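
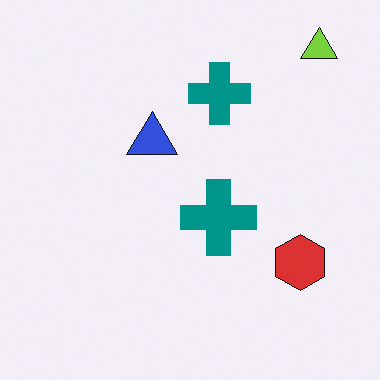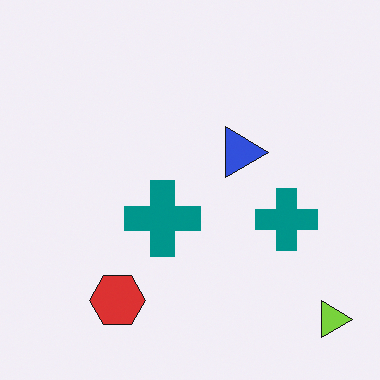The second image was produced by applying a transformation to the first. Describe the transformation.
Rotated 90° clockwise.

The lime triangle sits in the top-right of the first image and the bottom-right of the second — consistent with a whole-image 90° clockwise rotation.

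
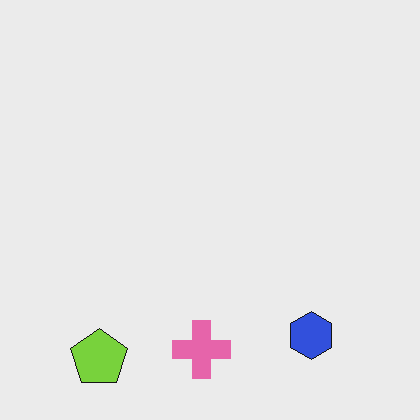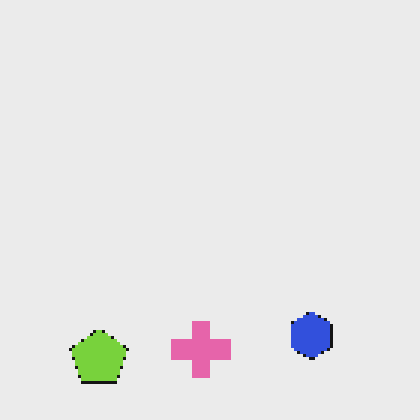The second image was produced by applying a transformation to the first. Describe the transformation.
The second image is the first mildly pixelated.

Shapes are reduced to large square blocks; fine edges and outlines are lost — a downscale-then-upscale (mosaic) effect.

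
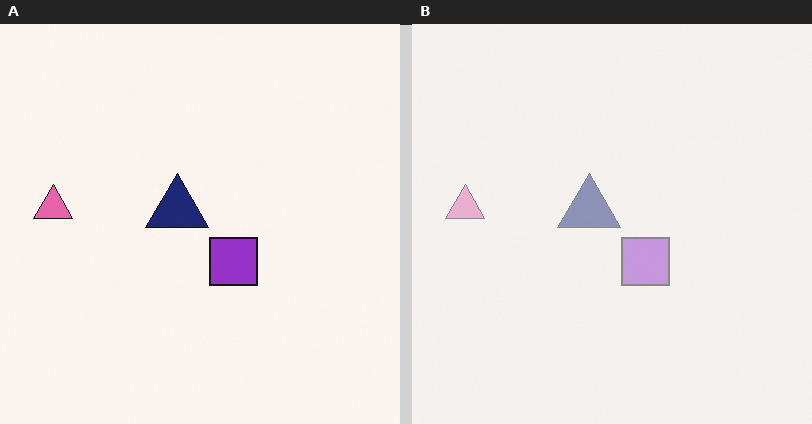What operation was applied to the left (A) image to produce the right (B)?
Given much lower contrast.

Tones are pushed toward mid-grey across the whole image — a global contrast change.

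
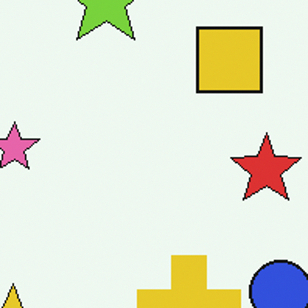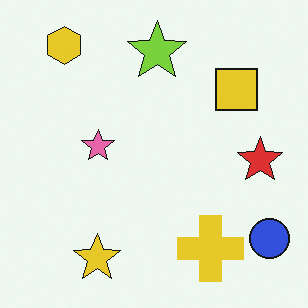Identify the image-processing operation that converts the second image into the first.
The first image is the second cropped slightly and scaled back up.

The visible shapes are larger and the field of view is narrower; shapes near the original edges may be partly or wholly outside the frame — a crop-and-rescale.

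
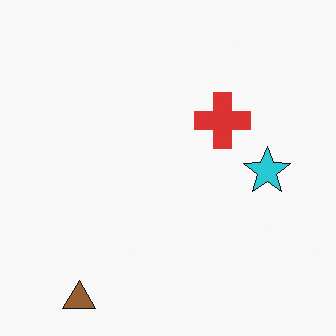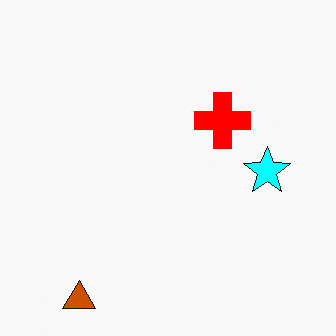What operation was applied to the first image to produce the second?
The second image is the first heavily oversaturated.

All colors are more vivid — a global saturation change.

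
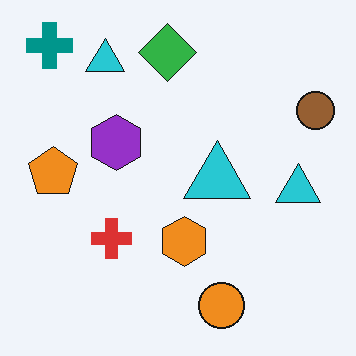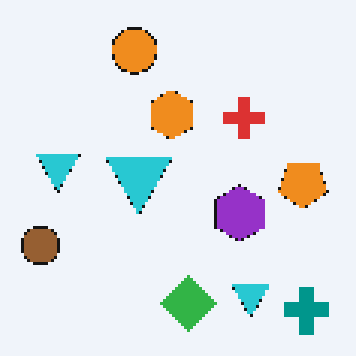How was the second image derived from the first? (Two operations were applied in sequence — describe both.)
The image was mildly pixelated, then rotated 180°.

Shapes are reduced to large square blocks; fine edges and outlines are lost — a downscale-then-upscale (mosaic) effect. The teal cross sits in the top-left of the first image and the bottom-right of the second — consistent with a whole-image 180° rotation.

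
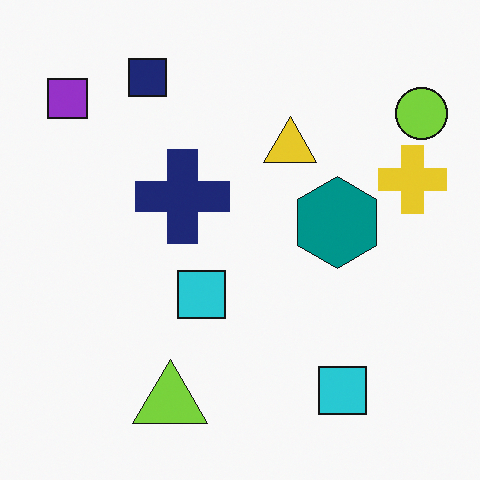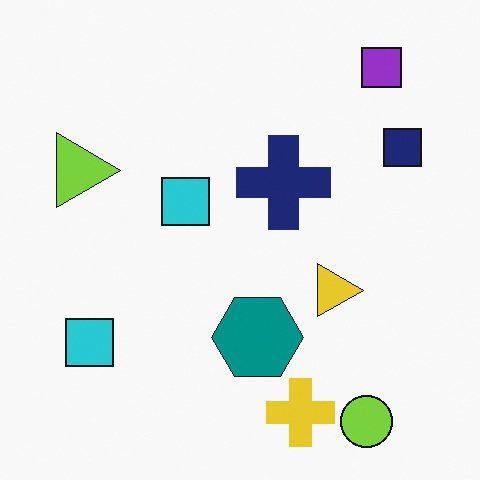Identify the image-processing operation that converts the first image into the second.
The image was rotated 90° clockwise.

The purple square sits in the top-left of the first image and the top-right of the second — consistent with a whole-image 90° clockwise rotation.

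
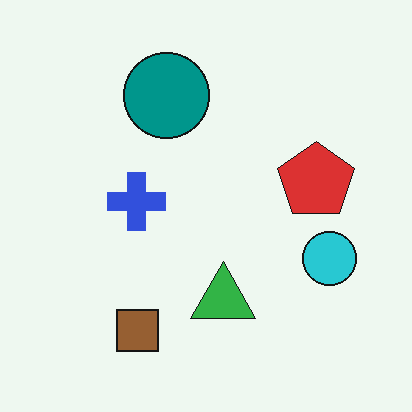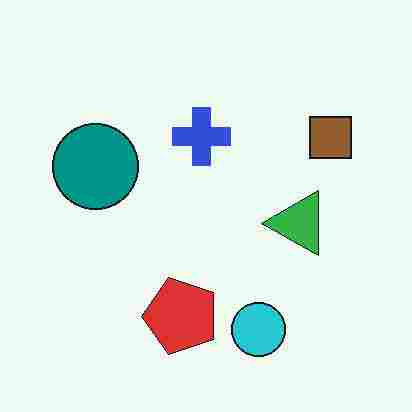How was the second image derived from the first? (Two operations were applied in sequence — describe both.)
It was transposed (reflected across the top-left ↔ bottom-right diagonal), then heavily JPEG-compressed with obvious blocking artifacts.

Shapes have swapped their row and column positions — what was in the top-right is now in the bottom-left — a diagonal reflection. Blocky 8×8 compression artifacts appear around shape edges and the flat background shows ringing — characteristic JPEG degradation.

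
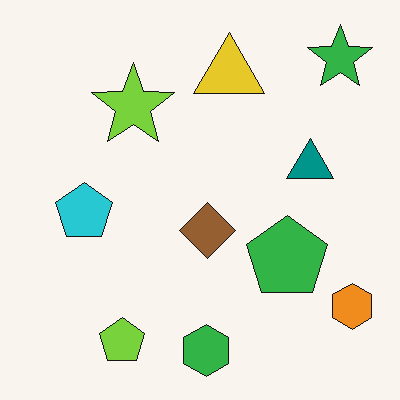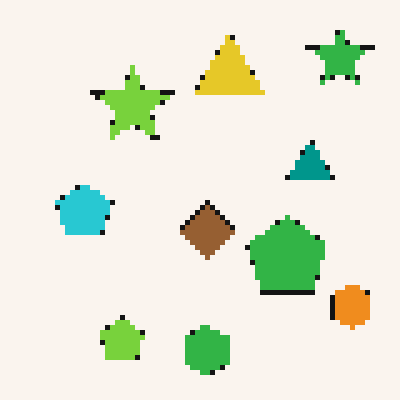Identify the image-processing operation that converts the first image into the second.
The transformation is: mildly pixelated.

Shapes are reduced to large square blocks; fine edges and outlines are lost — a downscale-then-upscale (mosaic) effect.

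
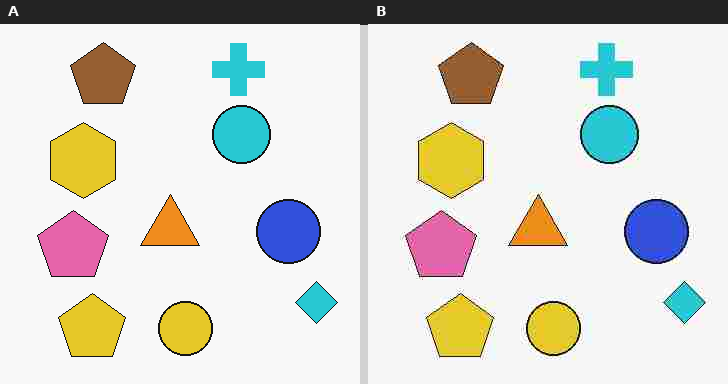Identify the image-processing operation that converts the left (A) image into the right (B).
The image was heavily JPEG-compressed with obvious blocking artifacts.

Blocky 8×8 compression artifacts appear around shape edges and the flat background shows ringing — characteristic JPEG degradation.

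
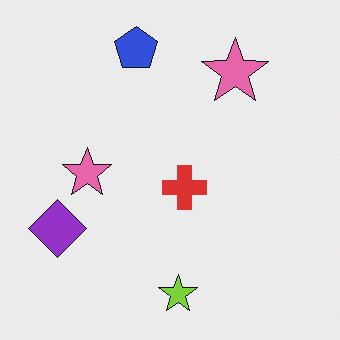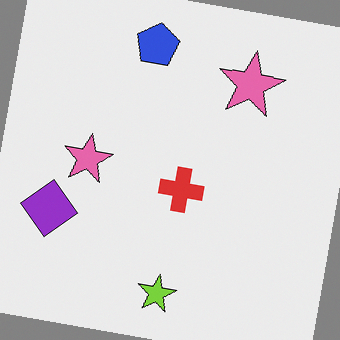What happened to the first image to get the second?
It was rotated clockwise by a small amount.

Every shape is tilted by the same angle and the image corners show triangular fill wedges — a whole-image rotation by a non-right angle.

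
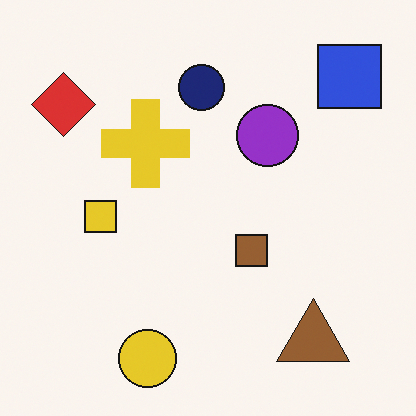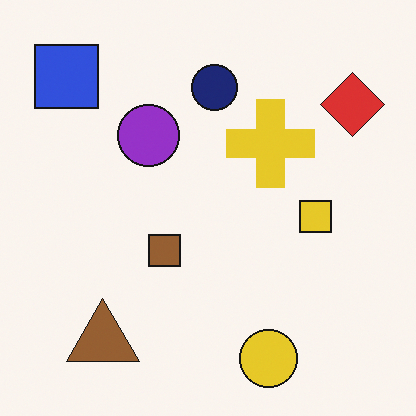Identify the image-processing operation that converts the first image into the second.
This is the original image flipped horizontally (left ↔ right).

The red diamond is in the top-left of the first image and the top-right of the second — shapes on opposite sides of the vertical midline have swapped in a mirror flip.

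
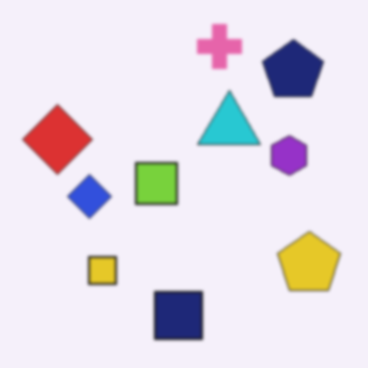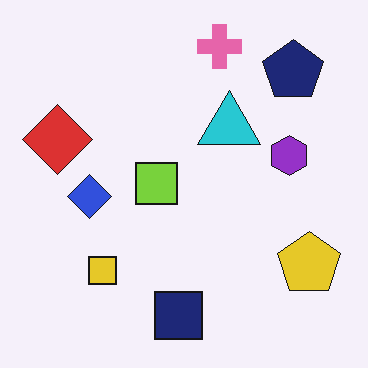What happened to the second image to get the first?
It was lightly blurred.

Shape edges and outlines are uniformly softened across the whole image.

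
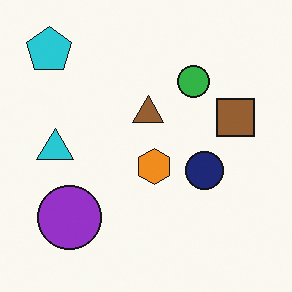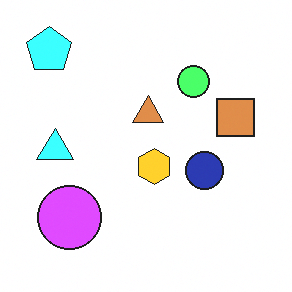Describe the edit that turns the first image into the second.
The second image is the first substantially brightened.

Every pixel — background and shapes alike — is uniformly brightened.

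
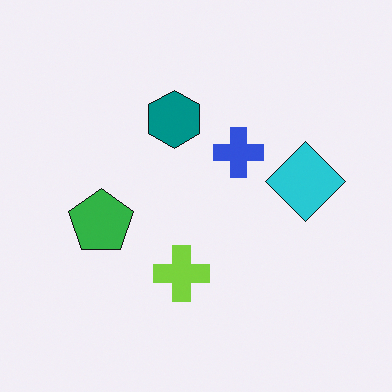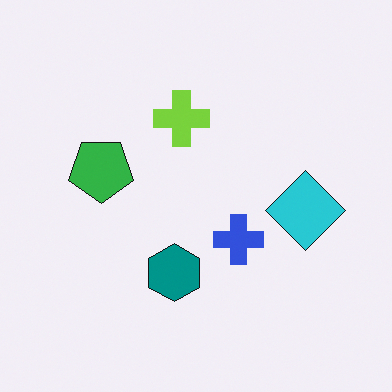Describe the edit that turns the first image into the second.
The transformation is: flipped vertically (top ↔ bottom).

The lime cross is in the bottom of the first image and the top of the second — shapes on opposite sides of the horizontal midline have swapped in a mirror flip.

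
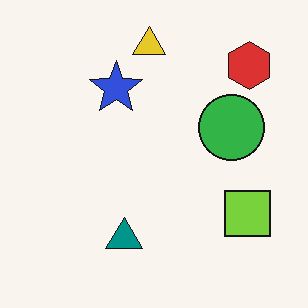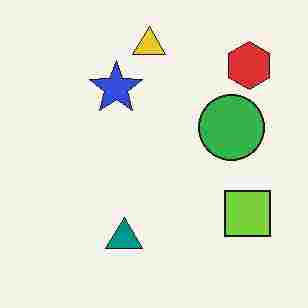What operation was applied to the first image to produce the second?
The image was heavily JPEG-compressed with obvious blocking artifacts.

Blocky 8×8 compression artifacts appear around shape edges and the flat background shows ringing — characteristic JPEG degradation.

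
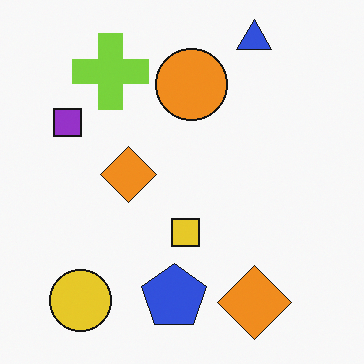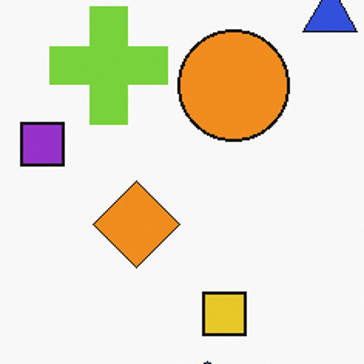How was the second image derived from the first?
The second image is the first cropped to a modestly smaller region and rescaled.

The visible shapes are larger and the field of view is narrower; shapes near the original edges may be partly or wholly outside the frame — a crop-and-rescale.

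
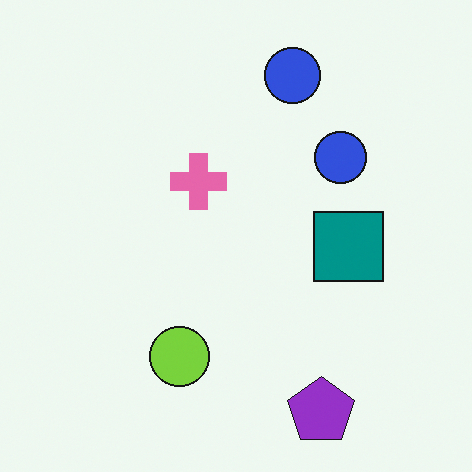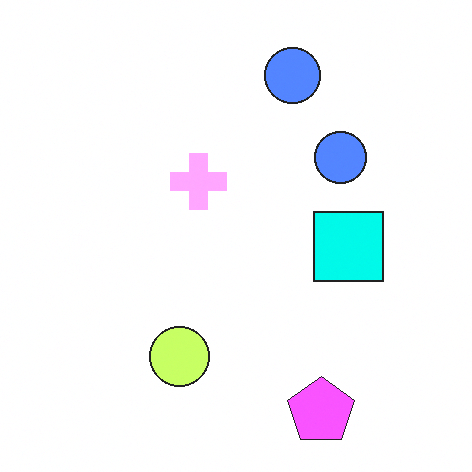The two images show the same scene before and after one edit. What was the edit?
The second image is the first brightened a lot.

Every pixel — background and shapes alike — is uniformly brightened.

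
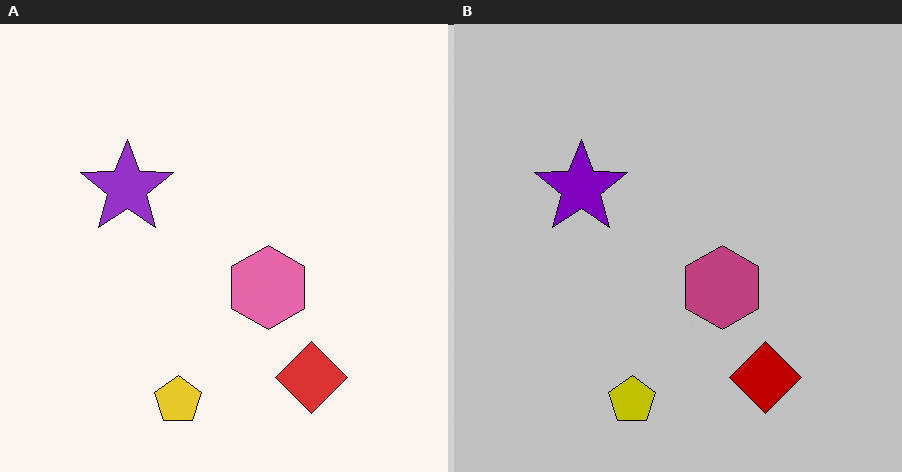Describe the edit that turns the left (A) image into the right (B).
The image was aggressively posterized.

Each flat color has snapped to a coarser quantized level — most visibly, the near-white background has dropped to a flat grey.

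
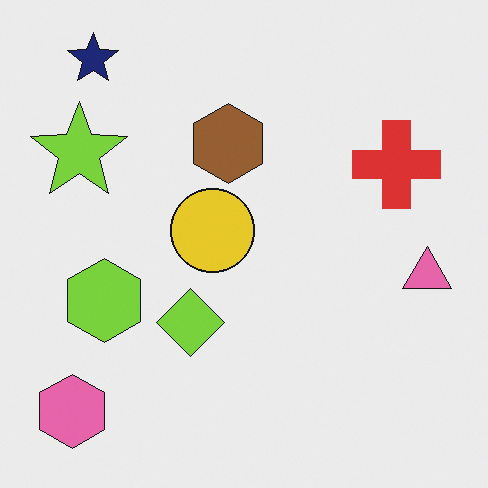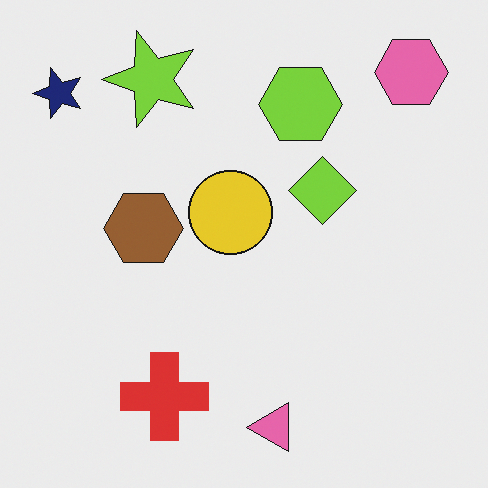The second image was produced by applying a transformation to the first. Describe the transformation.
The image was transposed (reflected across the top-left ↔ bottom-right diagonal).

Shapes have swapped their row and column positions — what was in the top-right is now in the bottom-left — a diagonal reflection.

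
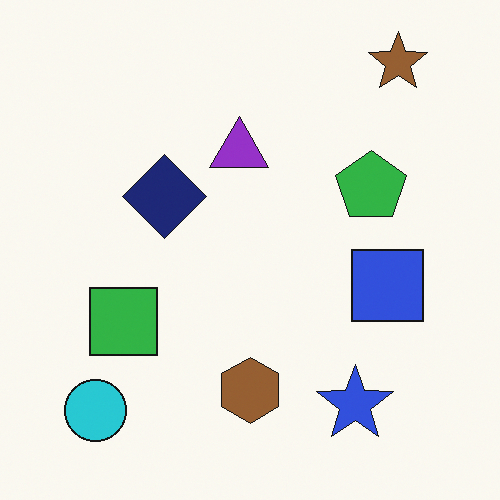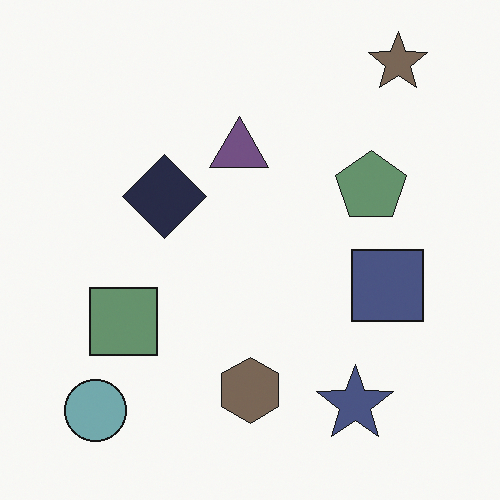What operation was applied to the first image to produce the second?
Heavily desaturated.

All colors are more muted and greyish — a global saturation change.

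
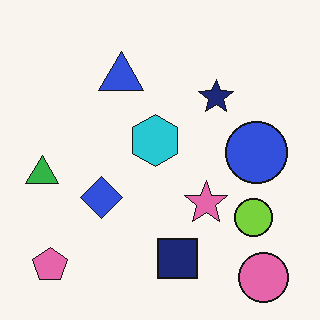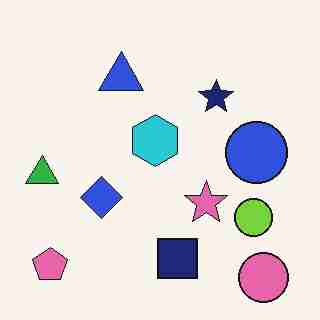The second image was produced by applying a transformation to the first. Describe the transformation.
The image was heavily JPEG-compressed with obvious blocking artifacts.

Blocky 8×8 compression artifacts appear around shape edges and the flat background shows ringing — characteristic JPEG degradation.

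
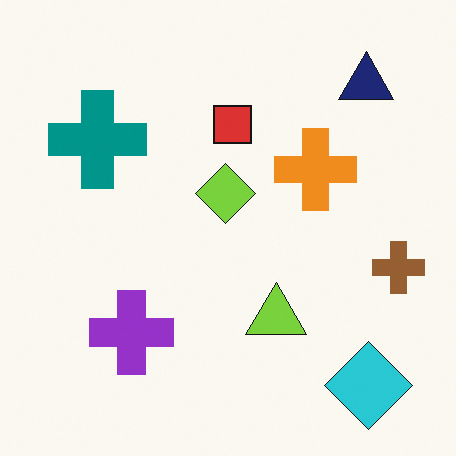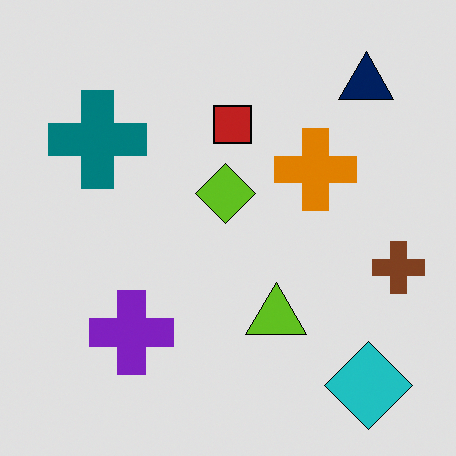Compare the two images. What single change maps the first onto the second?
The transformation is: posterized to a reduced palette.

Each flat color has snapped to a coarser quantized level — most visibly, the near-white background has dropped to a flat grey.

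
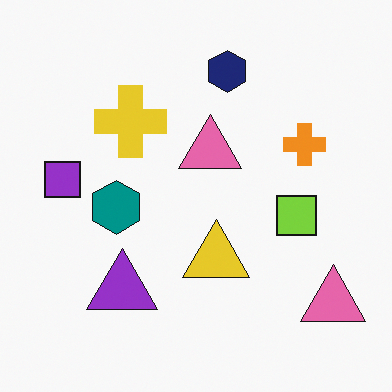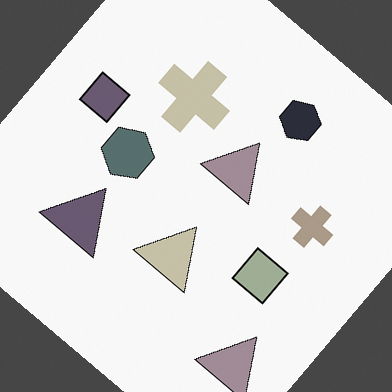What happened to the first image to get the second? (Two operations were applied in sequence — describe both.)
The transformation is: rotated clockwise by a large amount — several tens of degrees, then heavily desaturated.

Every shape is tilted by the same angle and the image corners show triangular fill wedges — a whole-image rotation by a non-right angle. All colors are more muted and greyish — a global saturation change.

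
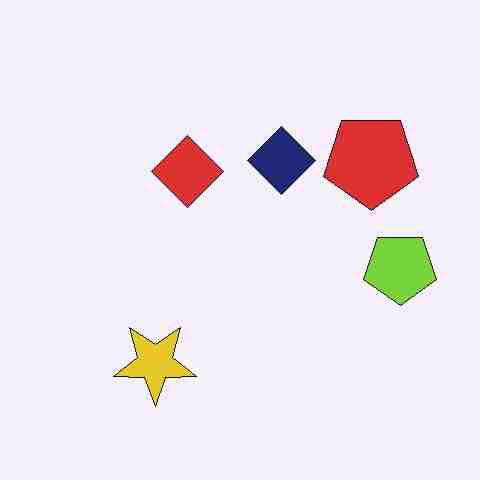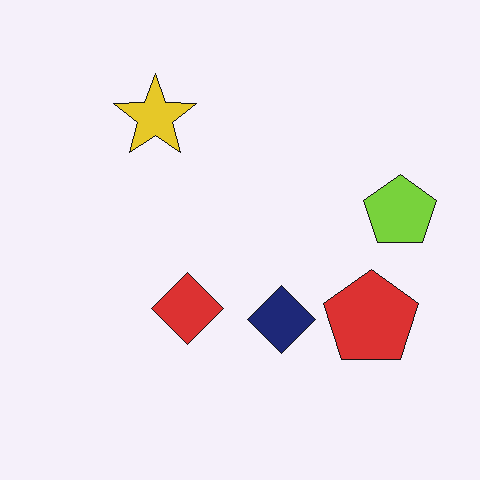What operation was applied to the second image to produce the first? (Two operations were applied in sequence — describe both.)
The first image is the second flipped vertically (top ↔ bottom), then degraded with heavy JPEG compression.

The yellow star is in the top-left of the second image and the bottom-left of the first — shapes on opposite sides of the horizontal midline have swapped in a mirror flip. Blocky 8×8 compression artifacts appear around shape edges and the flat background shows ringing — characteristic JPEG degradation.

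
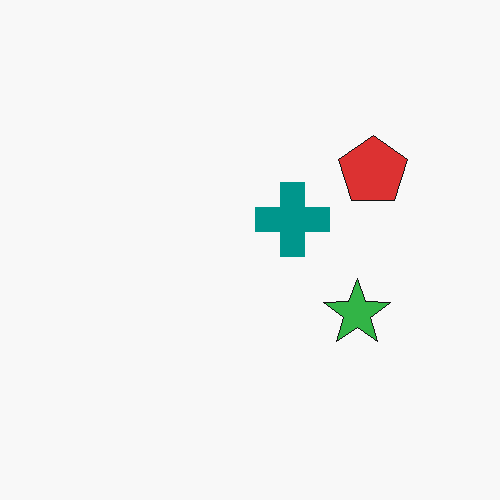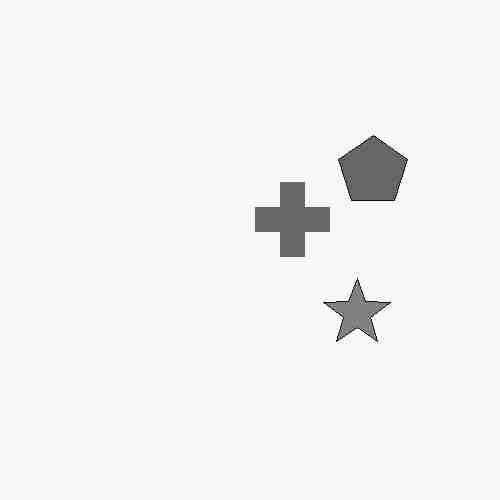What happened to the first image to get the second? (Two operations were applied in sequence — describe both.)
It was converted to grayscale, then degraded with heavy JPEG compression.

All color is removed — every shape is now a shade of grey. Blocky 8×8 compression artifacts appear around shape edges and the flat background shows ringing — characteristic JPEG degradation.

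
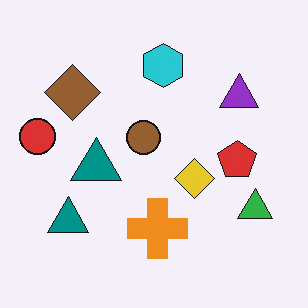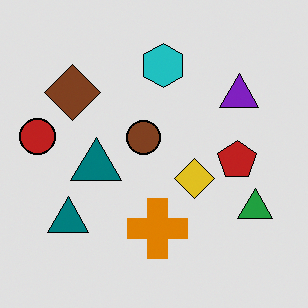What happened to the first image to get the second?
This is the original image moderately posterized.

Each flat color has snapped to a coarser quantized level — most visibly, the near-white background has dropped to a flat grey.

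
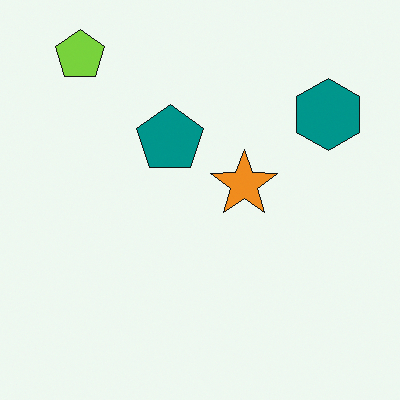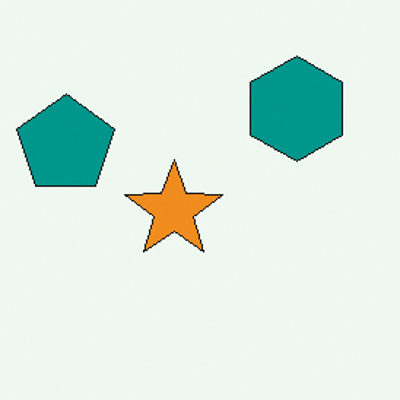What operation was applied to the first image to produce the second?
It was cropped to a modestly smaller region and rescaled.

The visible shapes are larger and the field of view is narrower; shapes near the original edges may be partly or wholly outside the frame — a crop-and-rescale.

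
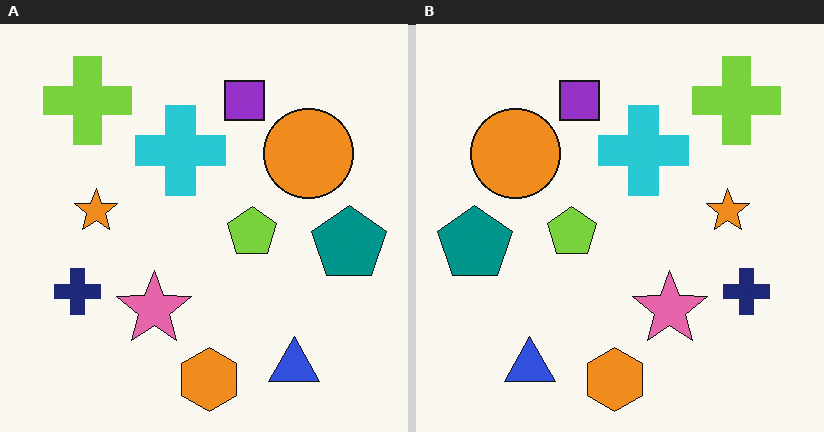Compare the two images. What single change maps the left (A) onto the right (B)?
It was flipped horizontally (left ↔ right).

The teal pentagon is in the right of the left (A) image and the left of the right (B) — shapes on opposite sides of the vertical midline have swapped in a mirror flip.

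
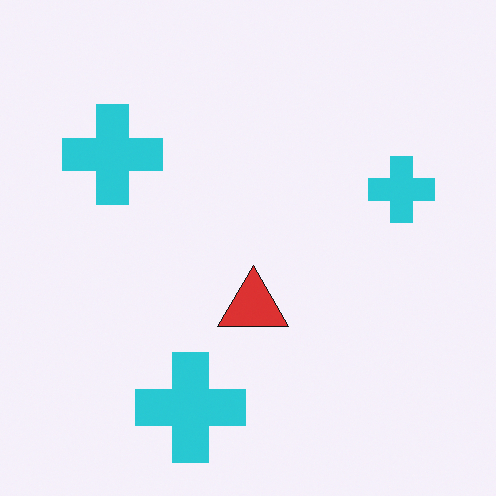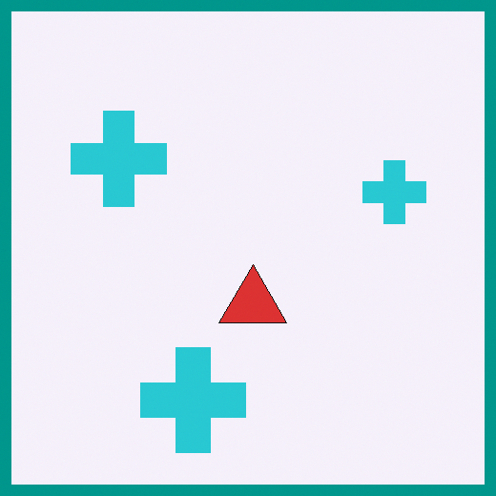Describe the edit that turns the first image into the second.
The image was framed with a teal border.

A solid teal frame runs around the edge of the second image, with the content slightly shrunk inside it.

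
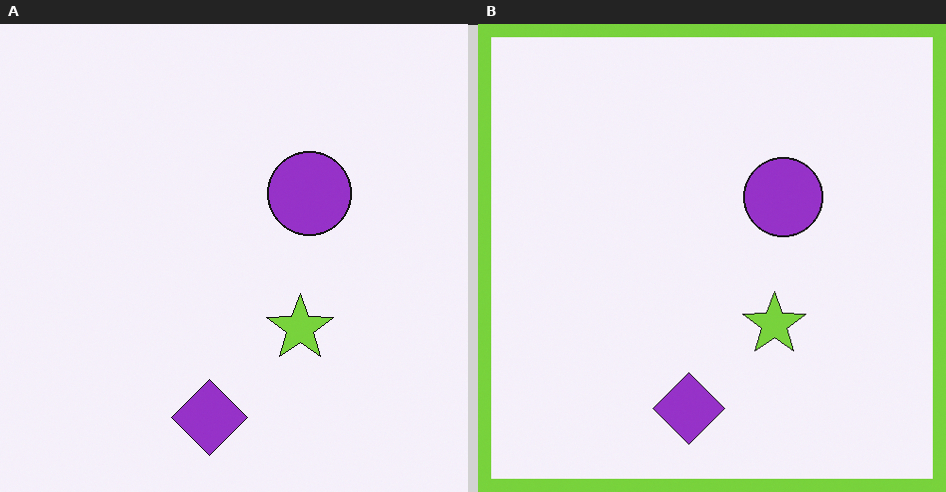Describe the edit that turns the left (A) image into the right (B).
It was framed with a lime border.

A solid lime frame runs around the edge of the right (B) image, with the content slightly shrunk inside it.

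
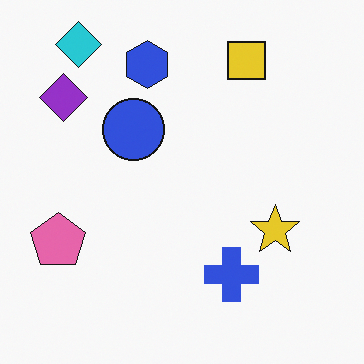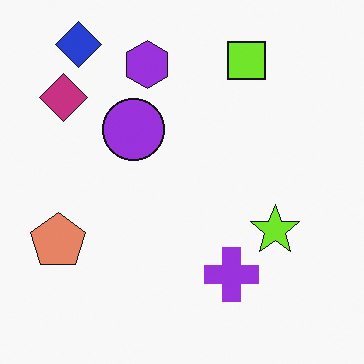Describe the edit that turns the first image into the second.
This is the original image hue-shifted by a small amount.

Every shape's color has rotated by the same amount around the hue wheel — a uniform hue shift.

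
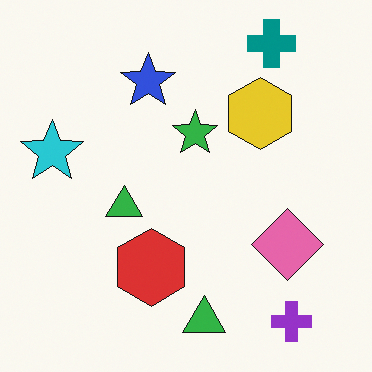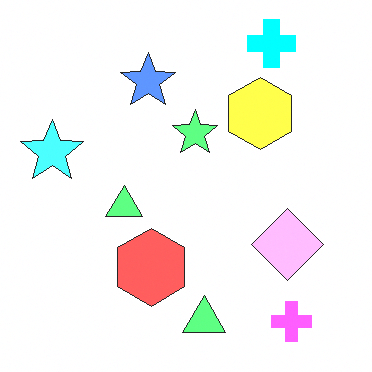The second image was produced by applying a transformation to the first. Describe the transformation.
The second image is the first brightened a lot.

Every pixel — background and shapes alike — is uniformly brightened.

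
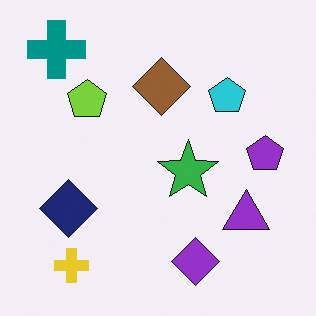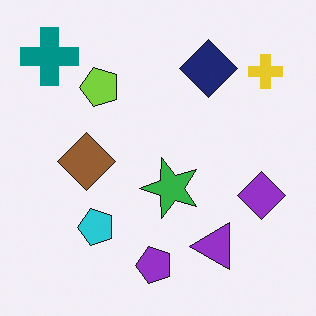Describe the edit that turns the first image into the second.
The image was transposed (reflected across the top-left ↔ bottom-right diagonal).

Shapes have swapped their row and column positions — what was in the top-right is now in the bottom-left — a diagonal reflection.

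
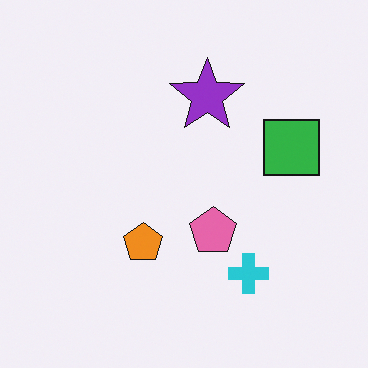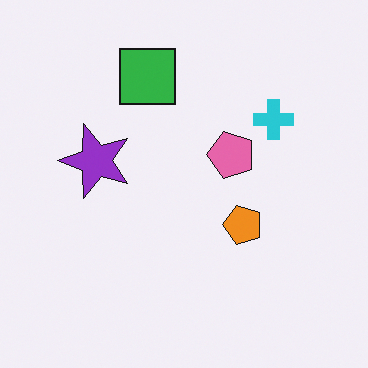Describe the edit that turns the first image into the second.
The image was rotated 90° counter-clockwise.

The green square sits in the right of the first image and the top of the second — consistent with a whole-image 90° counter-clockwise rotation.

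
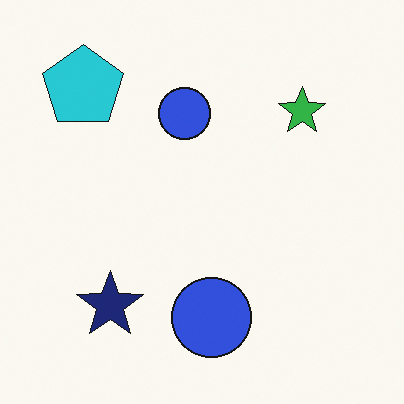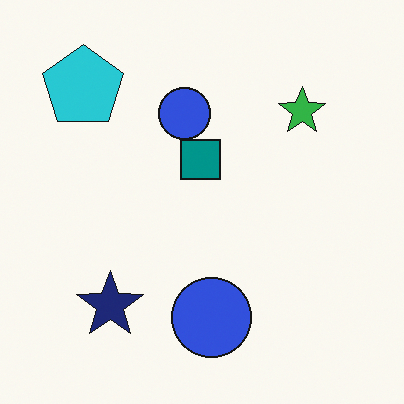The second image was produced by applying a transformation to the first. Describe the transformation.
The second image is the first overlaid with an additional teal square.

A teal square appears in the second image that is absent from the first.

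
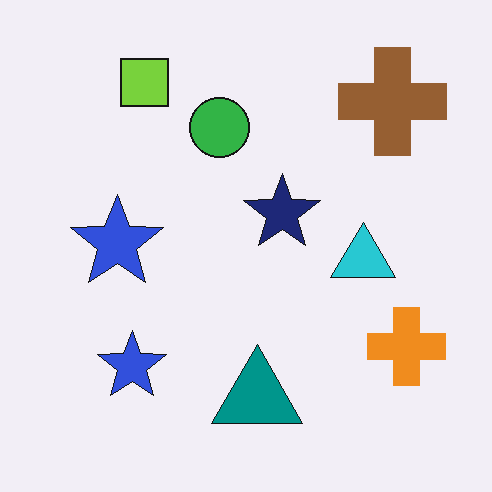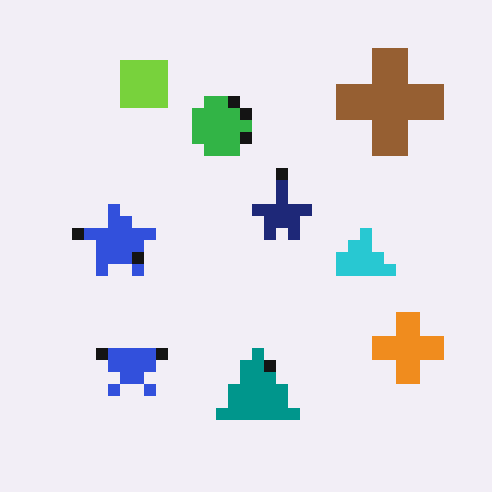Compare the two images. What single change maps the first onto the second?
This is the original image coarsely pixelated.

Shapes are reduced to large square blocks; fine edges and outlines are lost — a downscale-then-upscale (mosaic) effect.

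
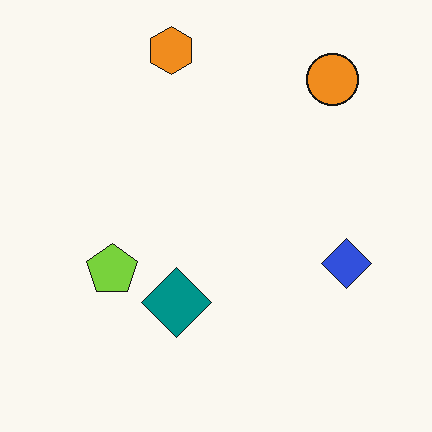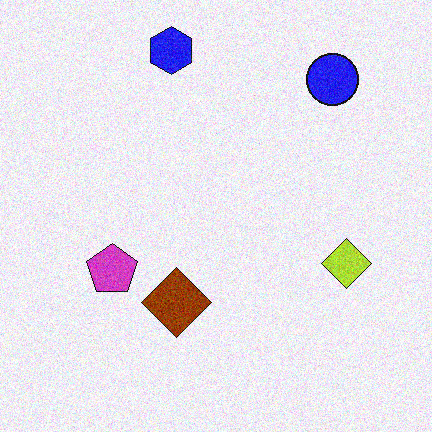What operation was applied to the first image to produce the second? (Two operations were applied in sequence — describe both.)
The transformation is: hue-shifted by a large amount, then degraded with visible gaussian noise.

Every shape's color has rotated by the same amount around the hue wheel — a uniform hue shift. Random speckle covers the whole image, including the flat background.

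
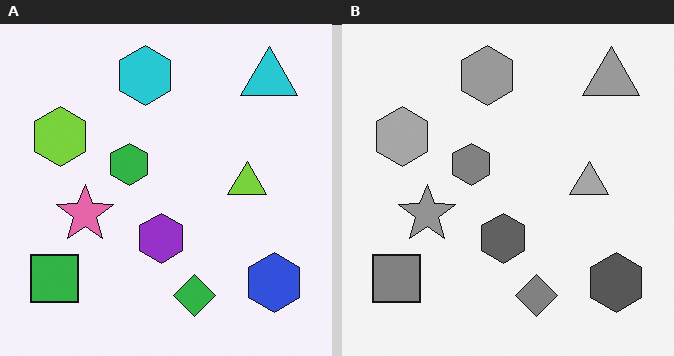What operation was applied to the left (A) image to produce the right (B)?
Converted to grayscale.

All color is removed — every shape is now a shade of grey.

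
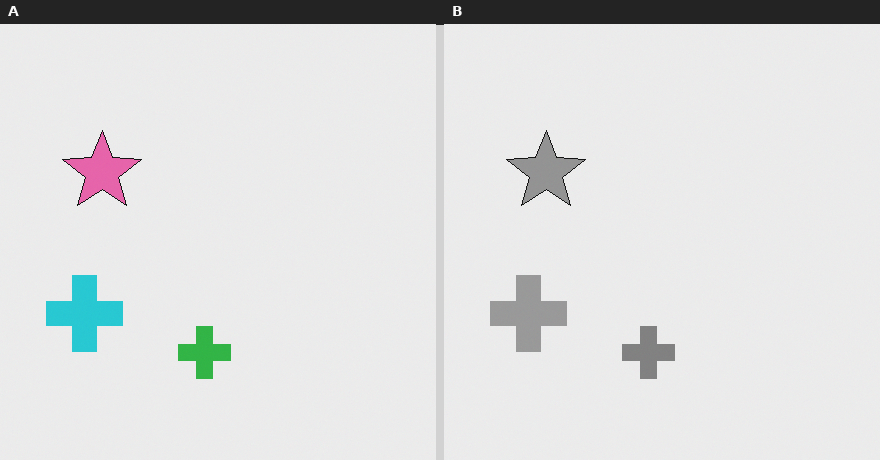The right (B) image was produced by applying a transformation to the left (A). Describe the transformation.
It was converted to grayscale.

All color is removed — every shape is now a shade of grey.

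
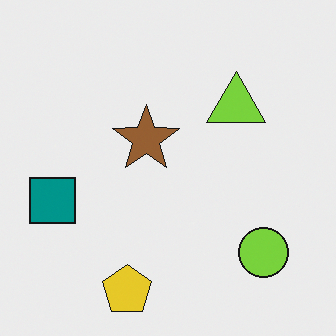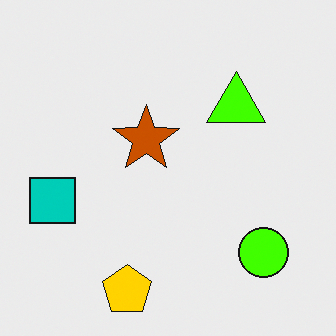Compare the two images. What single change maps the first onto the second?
The transformation is: heavily oversaturated.

All colors are more vivid — a global saturation change.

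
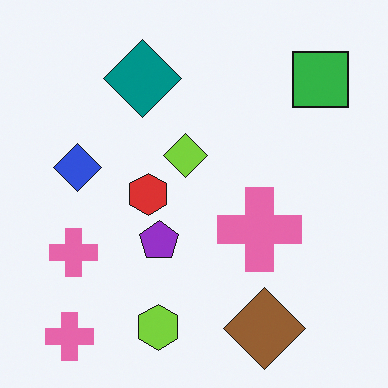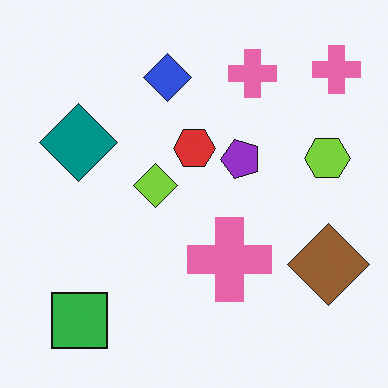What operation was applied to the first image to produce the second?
The second image is the first transposed (reflected across the top-left ↔ bottom-right diagonal).

Shapes have swapped their row and column positions — what was in the top-right is now in the bottom-left — a diagonal reflection.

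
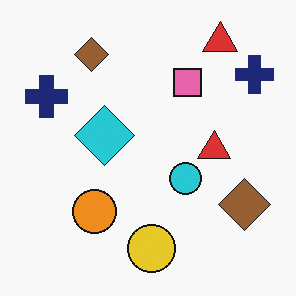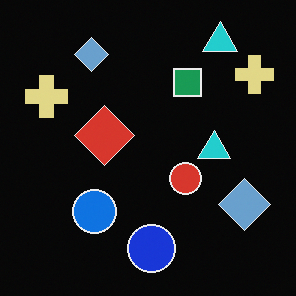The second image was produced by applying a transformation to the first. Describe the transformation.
It was color-inverted (negative).

The light background has become dark and every shape's color is its complement — a photographic negative.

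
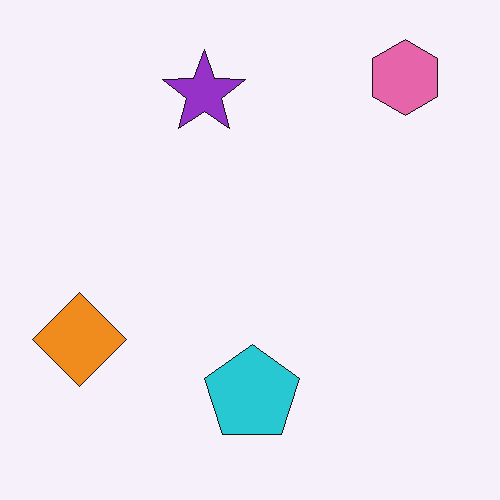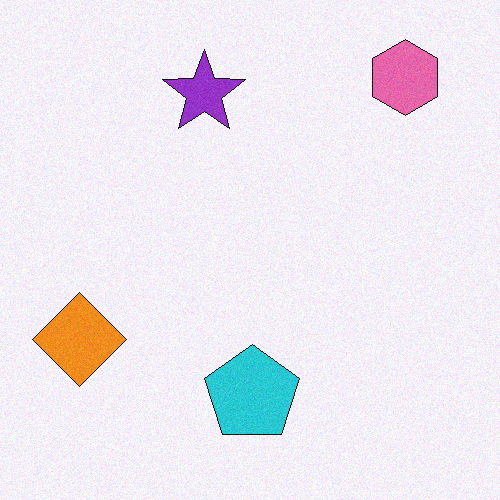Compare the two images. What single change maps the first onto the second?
This is the original image degraded with a light layer of grain.

Random speckle covers the whole image, including the flat background.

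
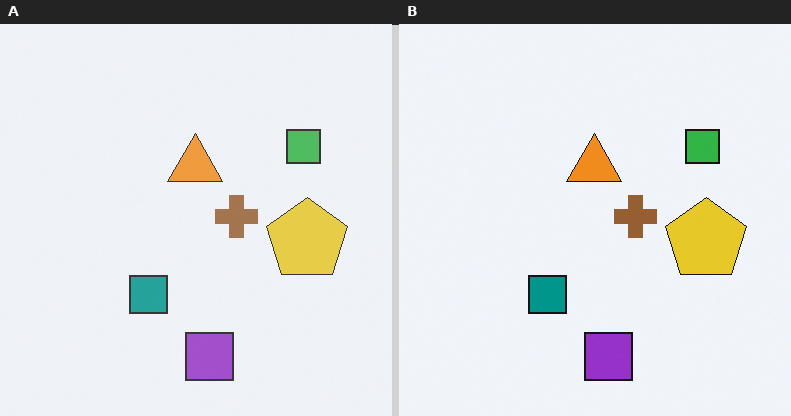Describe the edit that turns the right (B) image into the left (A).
The left (A) image is the right (B) given slightly reduced contrast.

Tones are pushed toward mid-grey across the whole image — a global contrast change.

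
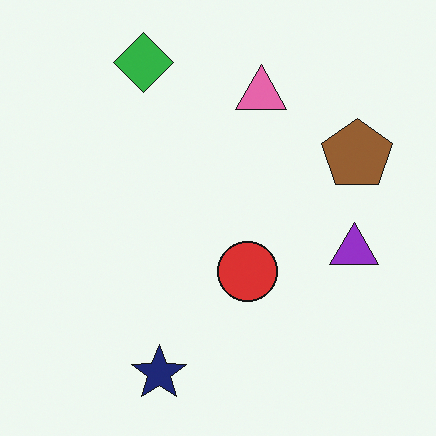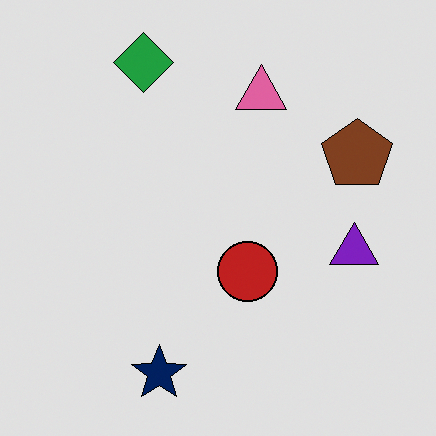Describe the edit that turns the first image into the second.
The image was moderately posterized.

Each flat color has snapped to a coarser quantized level — most visibly, the near-white background has dropped to a flat grey.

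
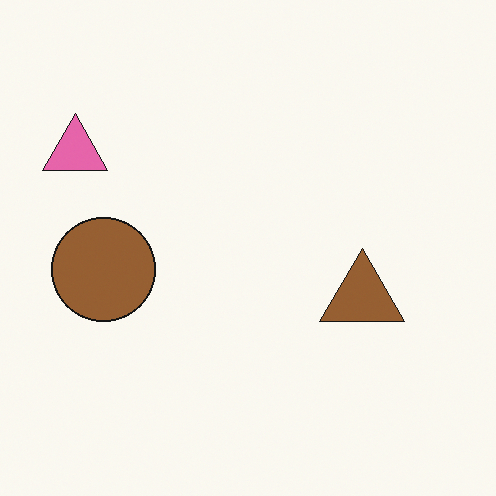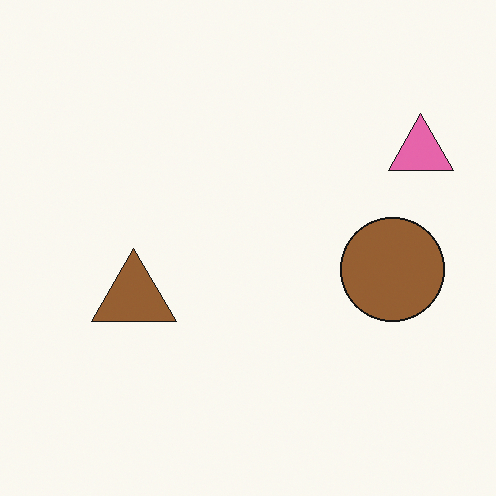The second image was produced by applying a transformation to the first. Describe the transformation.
The second image is the first flipped horizontally (left ↔ right).

The pink triangle is in the top-left of the first image and the top-right of the second — shapes on opposite sides of the vertical midline have swapped in a mirror flip.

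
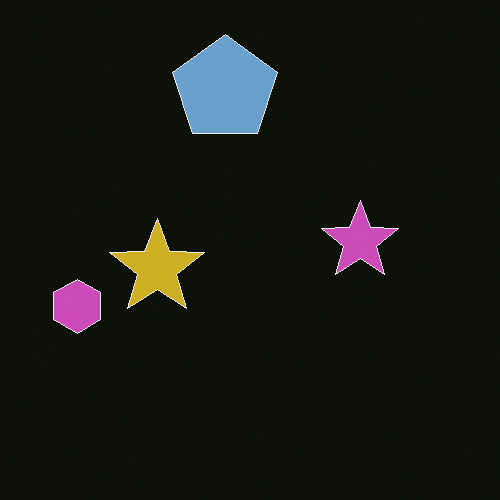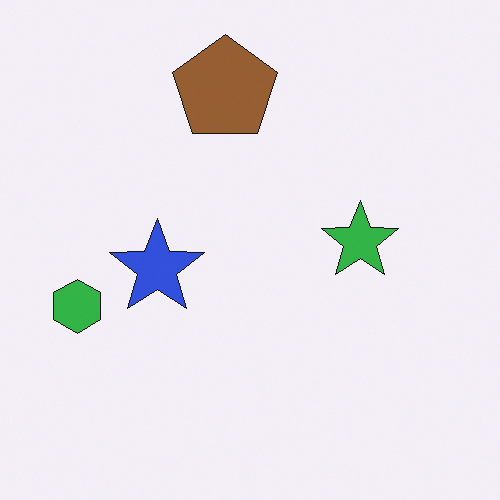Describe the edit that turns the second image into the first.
The transformation is: color-inverted (negative).

The light background has become dark and every shape's color is its complement — a photographic negative.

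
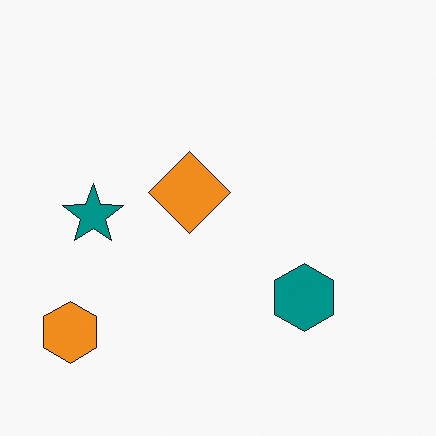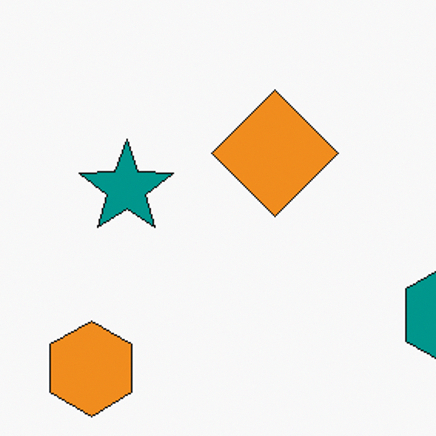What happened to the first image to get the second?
This is the original image cropped slightly and scaled back up.

The visible shapes are larger and the field of view is narrower; shapes near the original edges may be partly or wholly outside the frame — a crop-and-rescale.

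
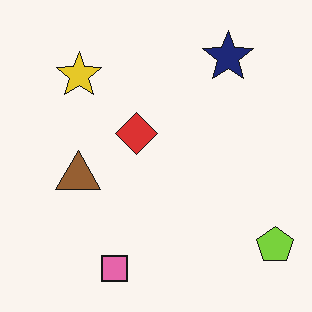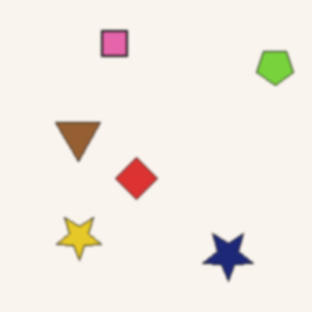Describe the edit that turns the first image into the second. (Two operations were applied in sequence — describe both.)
The image was given a subtle gaussian blur, then flipped vertically (top ↔ bottom).

Shape edges and outlines are uniformly softened across the whole image. The pink square is in the bottom of the first image and the top of the second — shapes on opposite sides of the horizontal midline have swapped in a mirror flip.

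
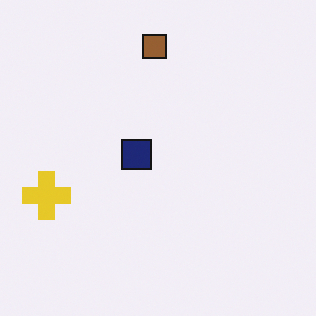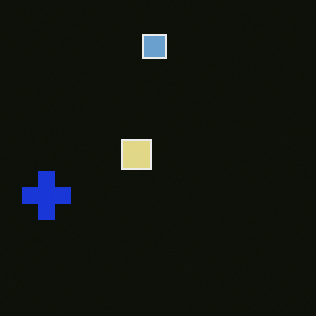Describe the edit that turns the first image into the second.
This is the original image color-inverted (negative).

The light background has become dark and every shape's color is its complement — a photographic negative.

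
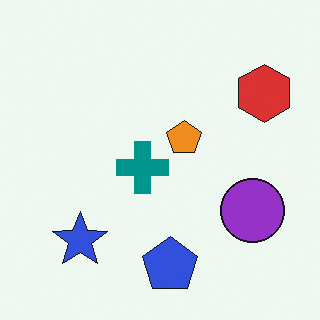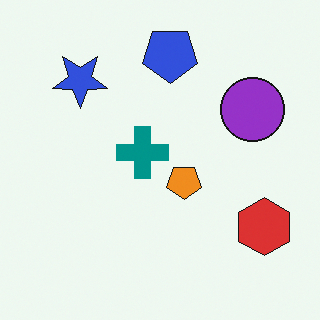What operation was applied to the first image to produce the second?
The image was flipped vertically (top ↔ bottom).

The blue pentagon is in the bottom of the first image and the top of the second — shapes on opposite sides of the horizontal midline have swapped in a mirror flip.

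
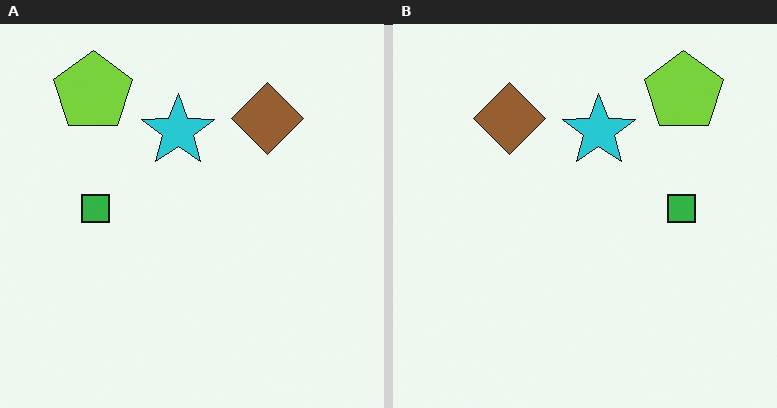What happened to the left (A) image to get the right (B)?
The image was flipped horizontally (left ↔ right).

The lime pentagon is in the top-left of the left (A) image and the top-right of the right (B) — shapes on opposite sides of the vertical midline have swapped in a mirror flip.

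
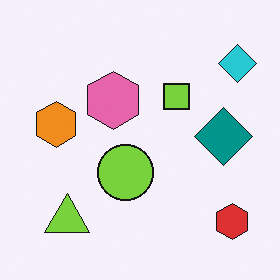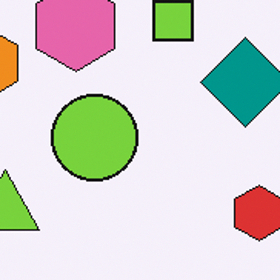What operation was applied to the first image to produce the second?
It was cropped slightly and scaled back up.

The visible shapes are larger and the field of view is narrower; shapes near the original edges may be partly or wholly outside the frame — a crop-and-rescale.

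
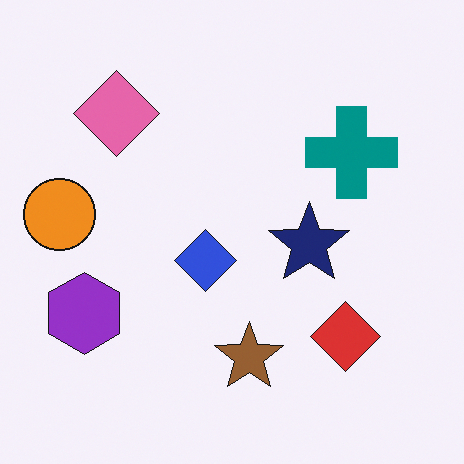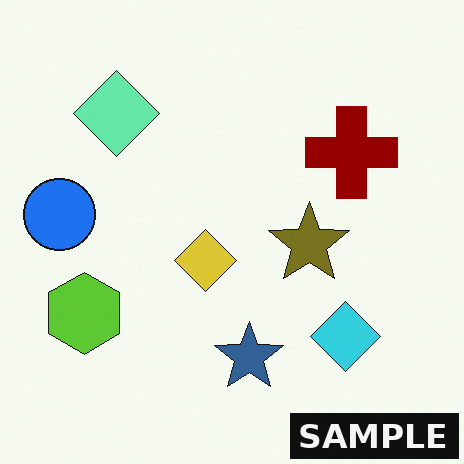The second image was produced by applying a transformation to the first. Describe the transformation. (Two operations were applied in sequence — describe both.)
Hue-shifted through roughly half the color wheel, then watermarked with the text "SAMPLE" in the lower-right corner.

Every shape's color has rotated by the same amount around the hue wheel — a uniform hue shift. A dark label reading "SAMPLE" appears in the lower-right corner.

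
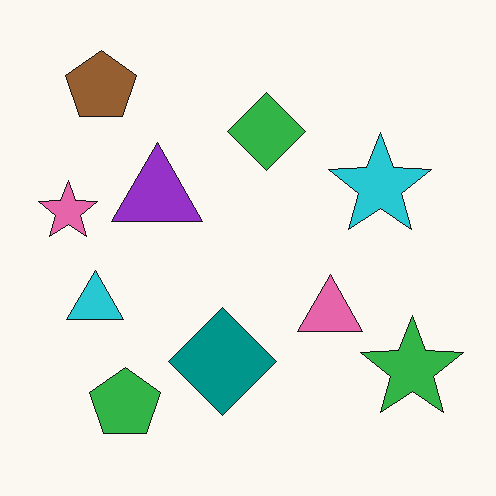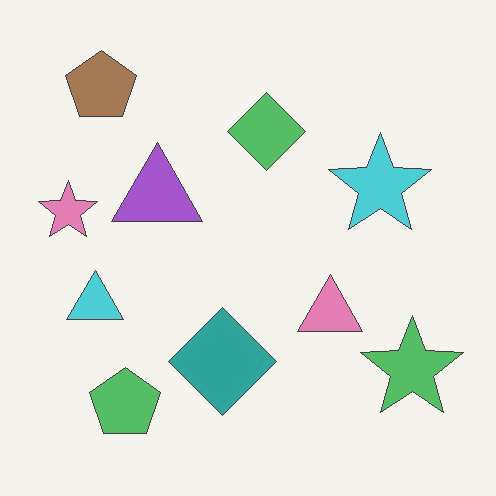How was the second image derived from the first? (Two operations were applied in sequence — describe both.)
This is the original image given moderate JPEG compression, then given slightly reduced contrast.

Blocky 8×8 compression artifacts appear around shape edges and the flat background shows ringing — characteristic JPEG degradation. Tones are pushed toward mid-grey across the whole image — a global contrast change.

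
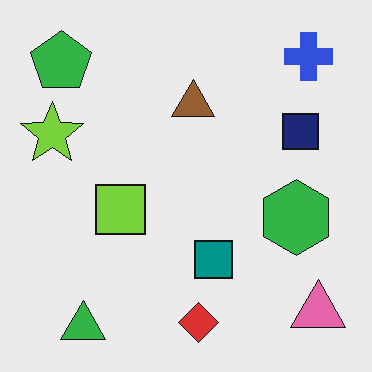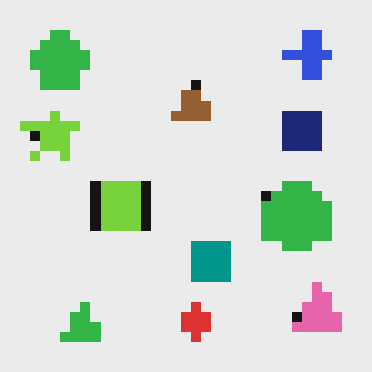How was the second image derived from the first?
The image was heavily pixelated into large blocks.

Shapes are reduced to large square blocks; fine edges and outlines are lost — a downscale-then-upscale (mosaic) effect.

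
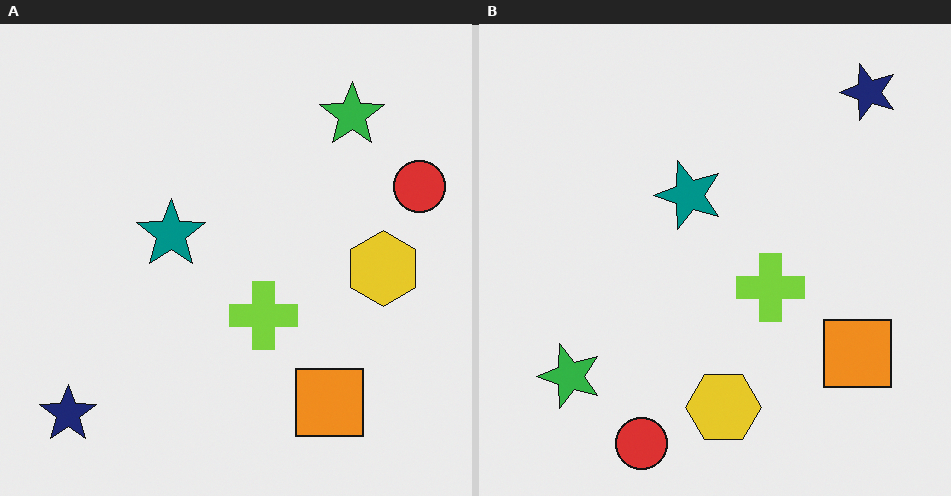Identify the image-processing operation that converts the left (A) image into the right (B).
The image was transposed (reflected across the top-left ↔ bottom-right diagonal).

Shapes have swapped their row and column positions — what was in the top-right is now in the bottom-left — a diagonal reflection.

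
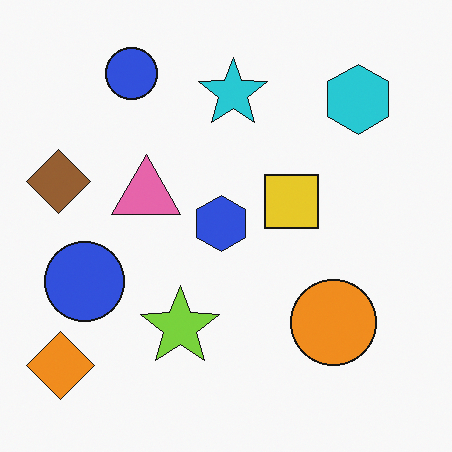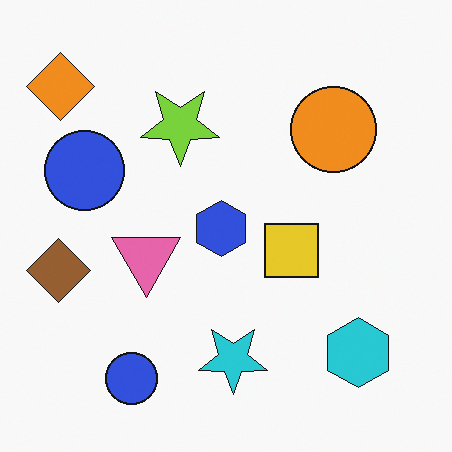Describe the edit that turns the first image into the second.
Flipped vertically (top ↔ bottom).

The orange diamond is in the bottom-left of the first image and the top-left of the second — shapes on opposite sides of the horizontal midline have swapped in a mirror flip.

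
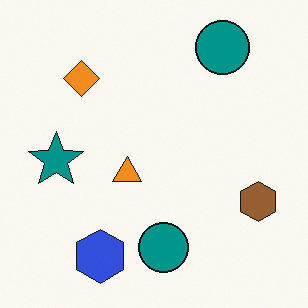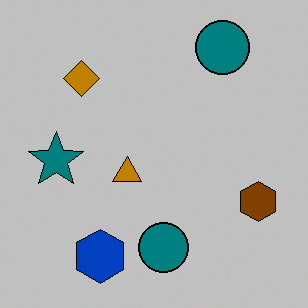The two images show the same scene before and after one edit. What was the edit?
It was heavily posterized to just a handful of flat colors.

Each flat color has snapped to a coarser quantized level — most visibly, the near-white background has dropped to a flat grey.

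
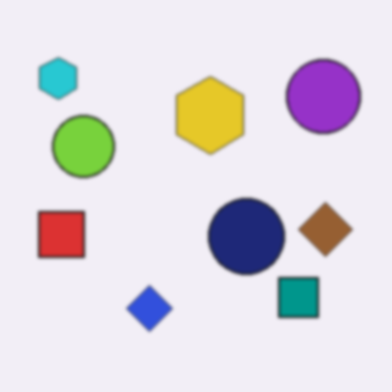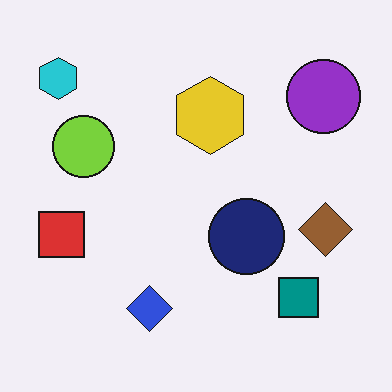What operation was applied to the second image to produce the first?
This is the original image lightly blurred.

Shape edges and outlines are uniformly softened across the whole image.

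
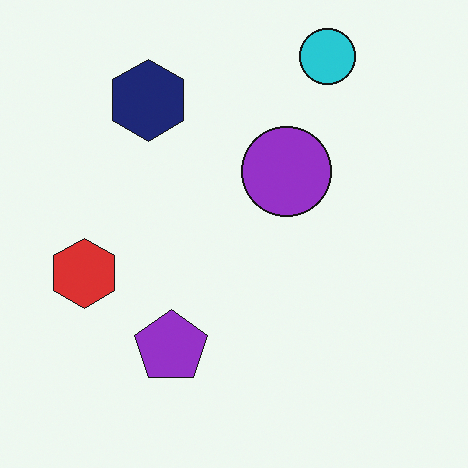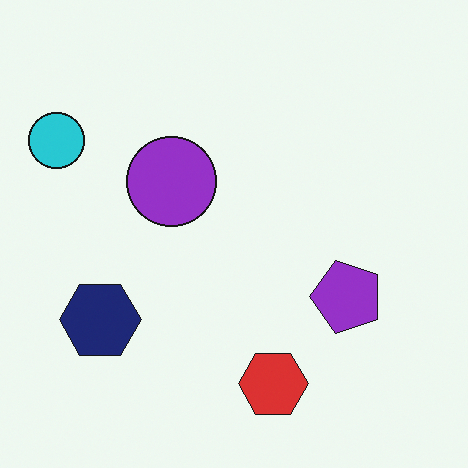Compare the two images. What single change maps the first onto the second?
This is the original image rotated 90° counter-clockwise.

The cyan circle sits in the top-right of the first image and the top-left of the second — consistent with a whole-image 90° counter-clockwise rotation.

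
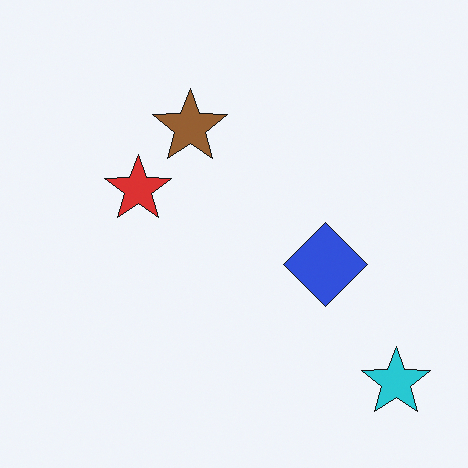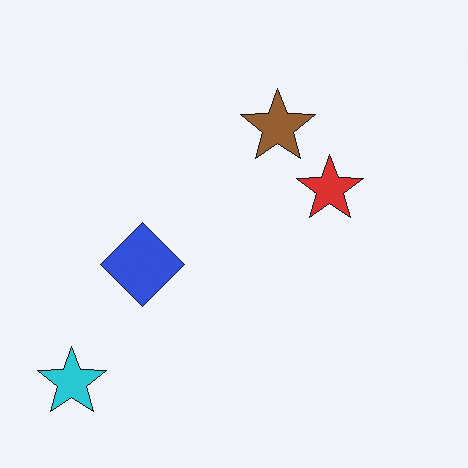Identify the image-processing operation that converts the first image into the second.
The second image is the first flipped horizontally (left ↔ right).

The cyan star is in the bottom-right of the first image and the bottom-left of the second — shapes on opposite sides of the vertical midline have swapped in a mirror flip.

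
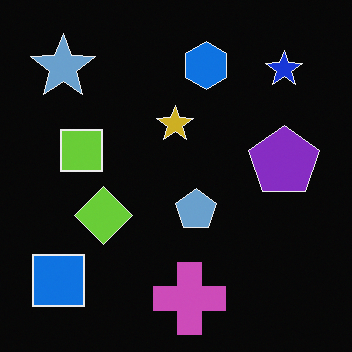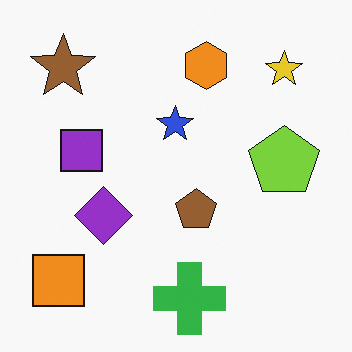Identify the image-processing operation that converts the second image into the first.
This is the original image color-inverted (negative).

The light background has become dark and every shape's color is its complement — a photographic negative.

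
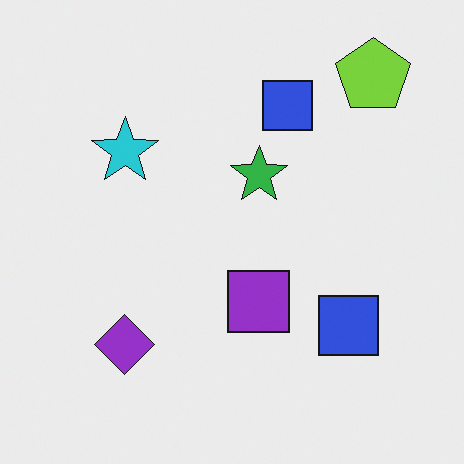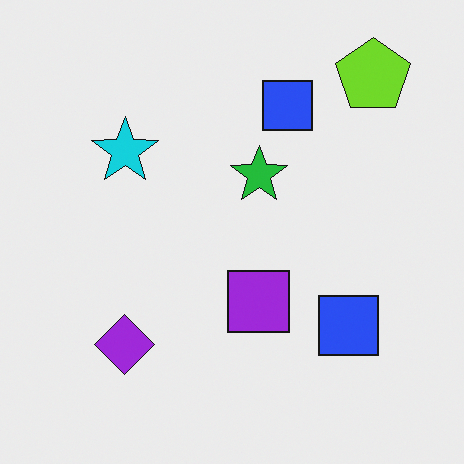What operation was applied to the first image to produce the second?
The image was slightly oversaturated.

All colors are more vivid — a global saturation change.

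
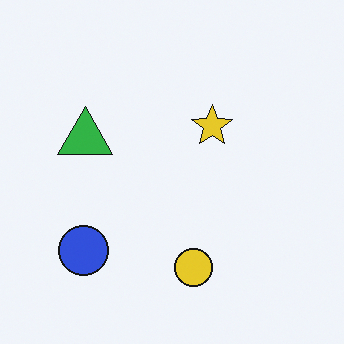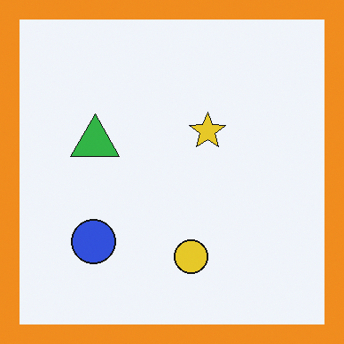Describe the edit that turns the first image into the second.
The second image is the first framed with a orange border.

A solid orange frame runs around the edge of the second image, with the content slightly shrunk inside it.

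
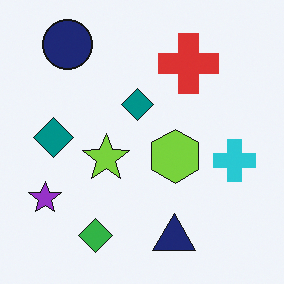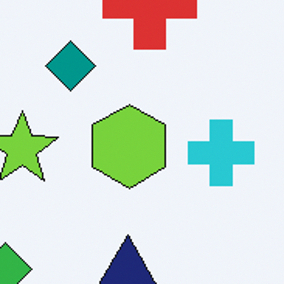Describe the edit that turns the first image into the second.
Cropped to a modestly smaller region and rescaled.

The visible shapes are larger and the field of view is narrower; shapes near the original edges may be partly or wholly outside the frame — a crop-and-rescale.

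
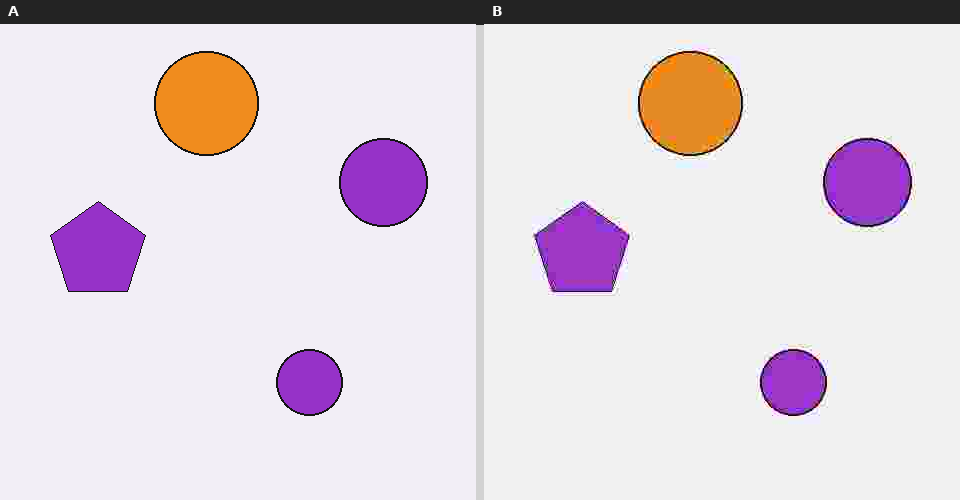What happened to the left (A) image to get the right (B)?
The right (B) image is the left (A) heavily JPEG-compressed with obvious blocking artifacts.

Blocky 8×8 compression artifacts appear around shape edges and the flat background shows ringing — characteristic JPEG degradation.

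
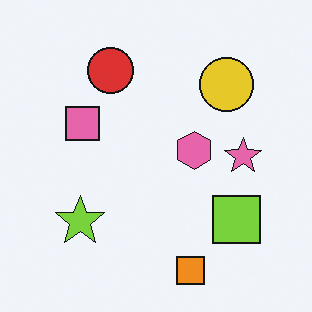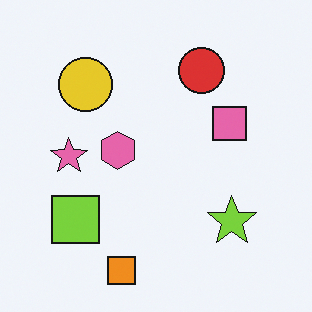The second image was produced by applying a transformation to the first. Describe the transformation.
The second image is the first flipped horizontally (left ↔ right).

The pink star is in the right of the first image and the left of the second — shapes on opposite sides of the vertical midline have swapped in a mirror flip.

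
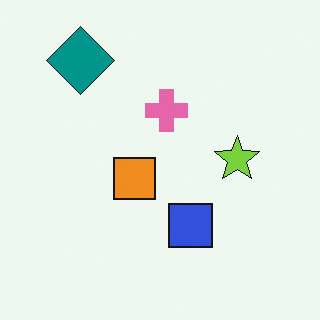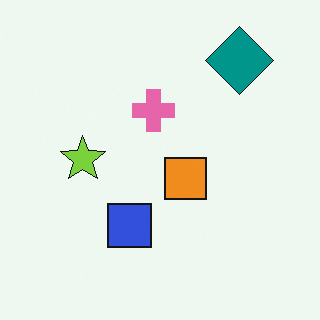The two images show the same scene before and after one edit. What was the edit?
The image was flipped horizontally (left ↔ right).

The teal diamond is in the top-left of the first image and the top-right of the second — shapes on opposite sides of the vertical midline have swapped in a mirror flip.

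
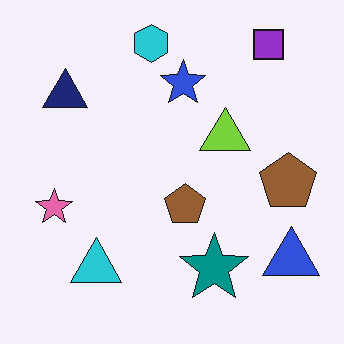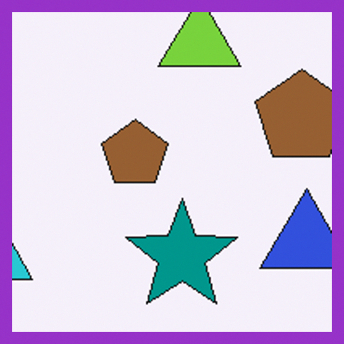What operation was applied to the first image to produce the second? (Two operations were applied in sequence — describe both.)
The transformation is: cropped to a noticeably smaller region and rescaled, then framed with a purple border.

The visible shapes are larger and the field of view is narrower; shapes near the original edges may be partly or wholly outside the frame — a crop-and-rescale. A solid purple frame runs around the edge of the second image, with the content slightly shrunk inside it.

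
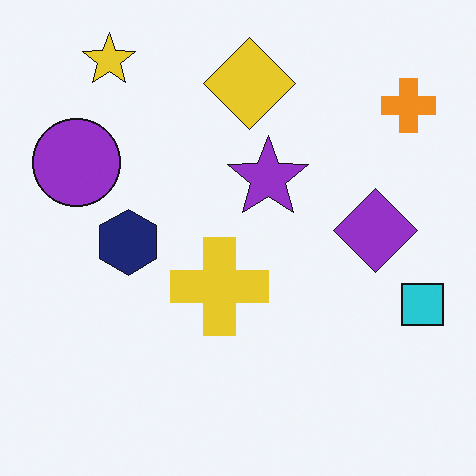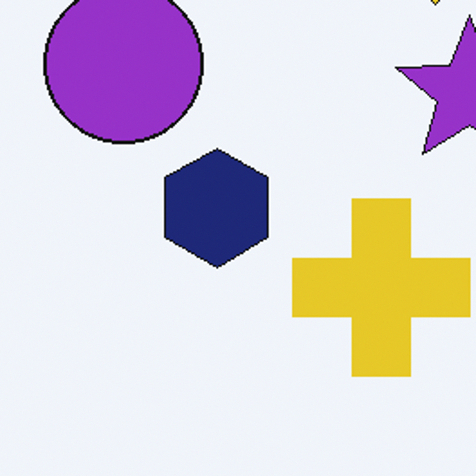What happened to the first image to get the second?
This is the original image cropped tightly and scaled back up.

The visible shapes are larger and the field of view is narrower; shapes near the original edges may be partly or wholly outside the frame — a crop-and-rescale.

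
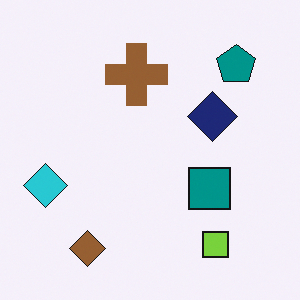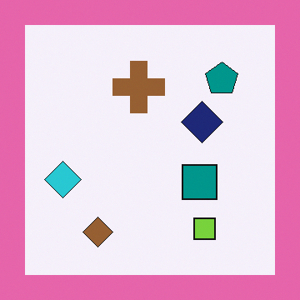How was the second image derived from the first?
The image was framed with a pink border.

A solid pink frame runs around the edge of the second image, with the content slightly shrunk inside it.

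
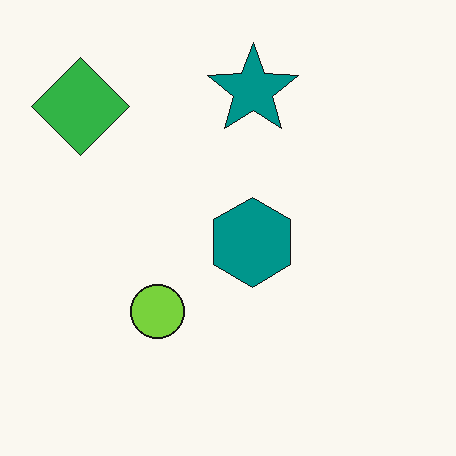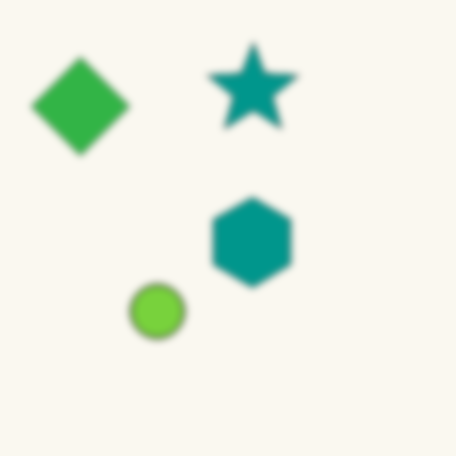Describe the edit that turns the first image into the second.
The second image is the first noticeably gaussian-blurred.

Shape edges and outlines are uniformly softened across the whole image.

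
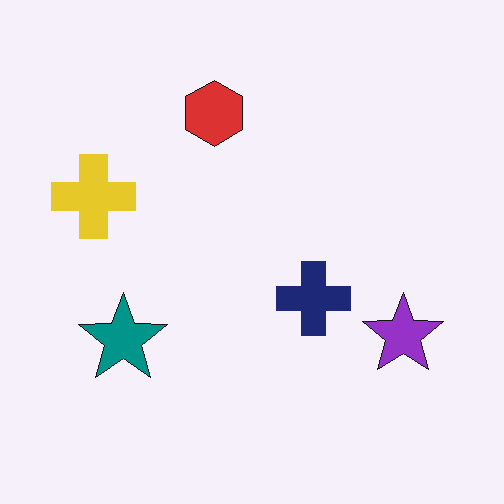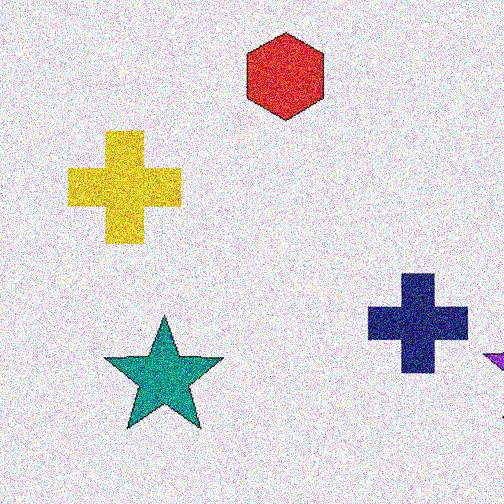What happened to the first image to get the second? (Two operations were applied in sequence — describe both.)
The second image is the first cropped to a modestly smaller region and rescaled, then degraded with heavy additive noise.

The visible shapes are larger and the field of view is narrower; shapes near the original edges may be partly or wholly outside the frame — a crop-and-rescale. Random speckle covers the whole image, including the flat background.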